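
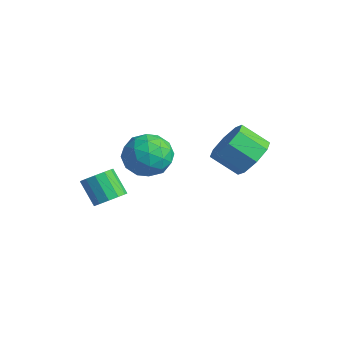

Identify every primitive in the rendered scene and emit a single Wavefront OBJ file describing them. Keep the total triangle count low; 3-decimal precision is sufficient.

v 4.236 2.364 1.203
v 4.908 1.981 1.556
v 4.176 1.353 2.269
v 3.504 1.736 1.917
v 4.742 2.528 1.867
v 4.009 1.9 2.58
v 4.279 2.979 1.789
v 3.547 2.35 2.502
v 3.791 3.07 1.368
v 3.059 2.441 2.081
v 3.564 2.747 0.851
v 2.832 2.119 1.564
v 3.731 2.2 0.54
v 2.998 1.572 1.253
v 4.193 1.75 0.618
v 3.461 1.121 1.331
v 4.681 1.659 1.039
v 3.949 1.03 1.752
v 1.574 0.377 -0.168
v 2.226 0.015 0.431
v 0.454 0.045 0.849
v 1.106 -0.317 1.448
v 1.082 0.624 1.279
v 1.774 0.83 0.651
v 0.906 -0.77 0.629
v 1.598 -0.564 0.001
v 1.813 -0.694 0.924
v 1.922 0.168 1.326
v 0.758 -0.108 -0.046
v 0.867 0.754 0.356
v 1.998 0.225 0.042
v 0.682 -0.165 1.238
v 0.668 0.388 1.138
v 1.051 0.175 1.491
v 1.733 0.704 0.171
v 2.116 0.491 0.524
v 1.444 0.849 1.022
v 0.564 -0.431 0.756
v 0.947 -0.644 1.109
v 1.629 -0.115 -0.211
v 2.012 -0.328 0.142
v 1.236 -0.789 0.258
v 2.139 -0.404 0.684
v 1.481 -0.599 1.282
v 1.363 -0.865 0.801
v 1.769 -0.745 0.431
v 2.203 0.102 0.92
v 1.545 -0.093 1.518
v 1.531 0.46 1.419
v 1.937 0.581 1.049
v 1.96 -0.314 1.21
v 1.135 0.153 -0.238
v 0.477 -0.042 0.36
v 0.743 -0.521 0.231
v 1.149 -0.4 -0.139
v 1.199 0.659 -0.002
v 0.541 0.464 0.596
v 0.911 0.805 0.849
v 1.317 0.925 0.479
v 0.72 0.374 0.07
v 0.463 -0.939 -1.774
v 0.892 -1.262 -1.426
v 0.126 -1.344 -0.558
v -0.303 -1.021 -0.906
v 0.941 -0.913 -1.349
v 0.175 -0.995 -0.482
v 0.839 -0.573 -1.407
v 0.073 -0.655 -0.54
v 0.617 -0.348 -1.582
v -0.149 -0.43 -0.715
v 0.346 -0.311 -1.817
v -0.42 -0.393 -0.95
v 0.113 -0.474 -2.039
v -0.653 -0.556 -1.172
v -0.01 -0.784 -2.176
v -0.776 -0.866 -1.309
v 0.018 -1.143 -2.186
v -0.748 -1.225 -1.318
v 0.187 -1.438 -2.065
v -0.579 -1.52 -1.197
v 0.443 -1.574 -1.851
v -0.322 -1.656 -0.983
v 0.706 -1.509 -1.613
v -0.06 -1.591 -0.745
f 2 1 5
f 2 5 3
f 3 5 6
f 3 6 4
f 5 1 7
f 5 7 6
f 6 7 8
f 6 8 4
f 7 1 9
f 7 9 8
f 8 9 10
f 8 10 4
f 9 1 11
f 9 11 10
f 10 11 12
f 10 12 4
f 11 1 13
f 11 13 12
f 12 13 14
f 12 14 4
f 13 1 15
f 13 15 14
f 14 15 16
f 14 16 4
f 15 1 17
f 15 17 16
f 16 17 18
f 16 18 4
f 17 1 2
f 17 2 18
f 18 2 3
f 18 3 4
f 19 56 35
f 56 30 59
f 35 59 24
f 56 59 35
f 19 35 31
f 35 24 36
f 31 36 20
f 35 36 31
f 19 31 40
f 31 20 41
f 40 41 26
f 31 41 40
f 19 40 52
f 40 26 55
f 52 55 29
f 40 55 52
f 19 52 56
f 52 29 60
f 56 60 30
f 52 60 56
f 20 36 47
f 36 24 50
f 47 50 28
f 36 50 47
f 24 59 37
f 59 30 58
f 37 58 23
f 59 58 37
f 30 60 57
f 60 29 53
f 57 53 21
f 60 53 57
f 29 55 54
f 55 26 42
f 54 42 25
f 55 42 54
f 26 41 46
f 41 20 43
f 46 43 27
f 41 43 46
f 22 48 34
f 48 28 49
f 34 49 23
f 48 49 34
f 22 34 32
f 34 23 33
f 32 33 21
f 34 33 32
f 22 32 39
f 32 21 38
f 39 38 25
f 32 38 39
f 22 39 44
f 39 25 45
f 44 45 27
f 39 45 44
f 22 44 48
f 44 27 51
f 48 51 28
f 44 51 48
f 23 49 37
f 49 28 50
f 37 50 24
f 49 50 37
f 21 33 57
f 33 23 58
f 57 58 30
f 33 58 57
f 25 38 54
f 38 21 53
f 54 53 29
f 38 53 54
f 27 45 46
f 45 25 42
f 46 42 26
f 45 42 46
f 28 51 47
f 51 27 43
f 47 43 20
f 51 43 47
f 62 61 65
f 62 65 63
f 63 65 66
f 63 66 64
f 65 61 67
f 65 67 66
f 66 67 68
f 66 68 64
f 67 61 69
f 67 69 68
f 68 69 70
f 68 70 64
f 69 61 71
f 69 71 70
f 70 71 72
f 70 72 64
f 71 61 73
f 71 73 72
f 72 73 74
f 72 74 64
f 73 61 75
f 73 75 74
f 74 75 76
f 74 76 64
f 75 61 77
f 75 77 76
f 76 77 78
f 76 78 64
f 77 61 79
f 77 79 78
f 78 79 80
f 78 80 64
f 79 61 81
f 79 81 80
f 80 81 82
f 80 82 64
f 81 61 83
f 81 83 82
f 82 83 84
f 82 84 64
f 83 61 62
f 83 62 84
f 84 62 63
f 84 63 64



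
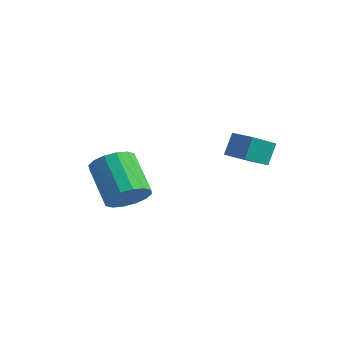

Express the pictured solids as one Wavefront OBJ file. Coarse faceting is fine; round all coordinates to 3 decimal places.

v 1.974 -3.291 -0.272
v 2.504 -3.543 0.462
v 1.035 -3.002 1.707
v 0.506 -2.749 0.972
v 2.611 -3.075 0.385
v 1.142 -2.534 1.63
v 2.547 -2.664 0.131
v 1.078 -2.123 1.376
v 2.33 -2.422 -0.23
v 0.861 -1.88 1.015
v 2.018 -2.412 -0.603
v 0.549 -1.871 0.642
v 1.694 -2.637 -0.887
v 0.225 -2.096 0.357
v 1.445 -3.038 -1.007
v -0.024 -2.497 0.238
v 1.338 -3.506 -0.93
v -0.131 -2.965 0.315
v 1.402 -3.917 -0.676
v -0.067 -3.376 0.569
v 1.619 -4.16 -0.315
v 0.15 -3.618 0.93
v 1.931 -4.169 0.058
v 0.462 -3.628 1.303
v 2.255 -3.944 0.343
v 0.786 -3.403 1.587
v 3.453 1.614 0.532
v 3.386 0.365 1.264
v 3.35 2.167 1.466
v 3.283 0.917 2.198
v 4.497 1.623 0.642
v 4.43 0.373 1.374
v 4.394 2.175 1.576
v 4.327 0.926 2.308
f 2 1 5
f 2 5 3
f 3 5 6
f 3 6 4
f 5 1 7
f 5 7 6
f 6 7 8
f 6 8 4
f 7 1 9
f 7 9 8
f 8 9 10
f 8 10 4
f 9 1 11
f 9 11 10
f 10 11 12
f 10 12 4
f 11 1 13
f 11 13 12
f 12 13 14
f 12 14 4
f 13 1 15
f 13 15 14
f 14 15 16
f 14 16 4
f 15 1 17
f 15 17 16
f 16 17 18
f 16 18 4
f 17 1 19
f 17 19 18
f 18 19 20
f 18 20 4
f 19 1 21
f 19 21 20
f 20 21 22
f 20 22 4
f 21 1 23
f 21 23 22
f 22 23 24
f 22 24 4
f 23 1 25
f 23 25 24
f 24 25 26
f 24 26 4
f 25 1 2
f 25 2 26
f 26 2 3
f 26 3 4
f 28 30 27
f 31 28 27
f 27 30 29
f 29 31 27
f 28 34 30
f 32 28 31
f 32 34 28
f 30 34 29
f 33 31 29
f 29 34 33
f 33 32 31
f 34 32 33



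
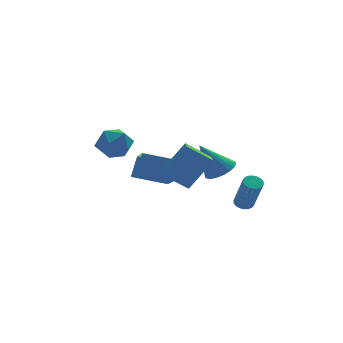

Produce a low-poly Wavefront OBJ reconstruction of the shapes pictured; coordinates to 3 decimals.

v -0.507 0.959 -0.518
v -0.504 -0.562 0.308
v -2.328 1.246 0.019
v -2.325 -0.274 0.844
v -0.075 1.574 0.616
v -0.072 0.054 1.441
v -1.896 1.862 1.152
v -1.893 0.341 1.978
v -4.081 -1.496 2.839
v -3.262 -1.053 3.279
v -4.018 -2.727 3.961
v -3.199 -2.284 4.401
v -4.125 -1.838 4.47
v -4.164 -1.077 3.776
v -3.116 -2.703 3.464
v -3.155 -1.942 2.77
v -2.665 -1.799 3.666
v -3.289 -1.264 4.287
v -3.991 -2.516 2.953
v -4.615 -1.981 3.574
v 1.618 -1.586 1.347
v 2.171 -2.185 1.705
v 0.582 -1.534 3.033
v 2.327 -1.887 1.792
v 2.376 -1.544 1.811
v 2.309 -1.207 1.759
v 2.137 -0.928 1.645
v 1.886 -0.749 1.485
v 1.594 -0.697 1.304
v 1.306 -0.781 1.13
v 1.065 -0.988 0.989
v 0.908 -1.285 0.902
v 0.86 -1.628 0.882
v 0.926 -1.965 0.934
v 1.098 -2.244 1.048
v 1.35 -2.423 1.208
v 1.642 -2.475 1.389
v 1.93 -2.391 1.563
v 2.786 -1.673 -0.977
v 3.245 -1.44 -0.906
v 3.473 -2.433 0.907
v 3.014 -2.667 0.837
v 3.097 -1.292 -0.807
v 3.324 -2.286 1.006
v 2.887 -1.221 -0.741
v 3.114 -2.214 1.072
v 2.657 -1.239 -0.722
v 2.884 -2.232 1.091
v 2.453 -1.343 -0.754
v 2.68 -2.336 1.06
v 2.314 -1.512 -0.829
v 2.542 -2.505 0.984
v 2.27 -1.714 -0.934
v 2.497 -2.707 0.879
v 2.327 -1.907 -1.047
v 2.555 -2.9 0.766
v 2.476 -2.054 -1.146
v 2.703 -3.048 0.667
v 2.686 -2.126 -1.212
v 2.913 -3.119 0.601
v 2.916 -2.108 -1.231
v 3.143 -3.101 0.582
v 3.12 -2.004 -1.2
v 3.347 -2.997 0.614
v 3.258 -1.835 -1.124
v 3.486 -2.828 0.689
v 3.303 -1.633 -1.019
v 3.53 -2.626 0.794
v -1.771 -4.245 2.347
v -0.545 -4.022 3.988
v -1.515 -2.616 1.934
v -0.289 -2.393 3.575
v -0.571 -4.647 1.505
v 0.655 -4.424 3.146
v -0.315 -3.018 1.092
v 0.911 -2.795 2.733
f 2 4 1
f 5 2 1
f 1 4 3
f 3 5 1
f 2 8 4
f 6 2 5
f 6 8 2
f 4 8 3
f 7 5 3
f 3 8 7
f 7 6 5
f 8 6 7
f 9 20 14
f 9 14 10
f 9 10 16
f 9 16 19
f 9 19 20
f 10 14 18
f 14 20 13
f 20 19 11
f 19 16 15
f 16 10 17
f 12 18 13
f 12 13 11
f 12 11 15
f 12 15 17
f 12 17 18
f 13 18 14
f 11 13 20
f 15 11 19
f 17 15 16
f 18 17 10
f 22 21 24
f 22 24 23
f 24 21 25
f 24 25 23
f 25 21 26
f 25 26 23
f 26 21 27
f 26 27 23
f 27 21 28
f 27 28 23
f 28 21 29
f 28 29 23
f 29 21 30
f 29 30 23
f 30 21 31
f 30 31 23
f 31 21 32
f 31 32 23
f 32 21 33
f 32 33 23
f 33 21 34
f 33 34 23
f 34 21 35
f 34 35 23
f 35 21 36
f 35 36 23
f 36 21 37
f 36 37 23
f 37 21 38
f 37 38 23
f 38 21 22
f 38 22 23
f 40 39 43
f 40 43 41
f 41 43 44
f 41 44 42
f 43 39 45
f 43 45 44
f 44 45 46
f 44 46 42
f 45 39 47
f 45 47 46
f 46 47 48
f 46 48 42
f 47 39 49
f 47 49 48
f 48 49 50
f 48 50 42
f 49 39 51
f 49 51 50
f 50 51 52
f 50 52 42
f 51 39 53
f 51 53 52
f 52 53 54
f 52 54 42
f 53 39 55
f 53 55 54
f 54 55 56
f 54 56 42
f 55 39 57
f 55 57 56
f 56 57 58
f 56 58 42
f 57 39 59
f 57 59 58
f 58 59 60
f 58 60 42
f 59 39 61
f 59 61 60
f 60 61 62
f 60 62 42
f 61 39 63
f 61 63 62
f 62 63 64
f 62 64 42
f 63 39 65
f 63 65 64
f 64 65 66
f 64 66 42
f 65 39 67
f 65 67 66
f 66 67 68
f 66 68 42
f 67 39 40
f 67 40 68
f 68 40 41
f 68 41 42
f 70 72 69
f 73 70 69
f 69 72 71
f 71 73 69
f 70 76 72
f 74 70 73
f 74 76 70
f 72 76 71
f 75 73 71
f 71 76 75
f 75 74 73
f 76 74 75



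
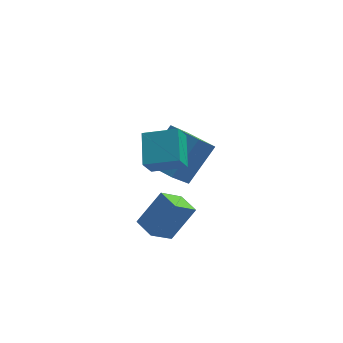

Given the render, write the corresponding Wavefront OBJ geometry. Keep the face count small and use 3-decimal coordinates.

v -3.746 -2.22 -1.277
v -2.724 -1.093 0.126
v -4.892 -1.34 -1.149
v -3.869 -0.214 0.254
v -3.111 -1.206 -2.554
v -2.088 -0.08 -1.151
v -4.256 -0.327 -2.426
v -3.234 0.8 -1.023
v -3.377 -4.158 1.431
v -3.476 -2.83 2.204
v -4.782 -4.022 1.018
v -4.88 -2.694 1.791
v -3.08 -3.646 0.589
v -3.178 -2.318 1.362
v -4.484 -3.51 0.176
v -4.583 -2.182 0.949
v -4.326 -2.243 -4.322
v -5.114 -2.886 -3.528
v -3.385 -1.7 -2.951
v -4.172 -2.343 -2.156
v -3.728 -3.077 -4.404
v -4.515 -3.72 -3.609
v -2.786 -2.534 -3.032
v -3.574 -3.177 -2.238
f 2 4 1
f 5 2 1
f 1 4 3
f 3 5 1
f 2 8 4
f 6 2 5
f 6 8 2
f 4 8 3
f 7 5 3
f 3 8 7
f 7 6 5
f 8 6 7
f 10 12 9
f 13 10 9
f 9 12 11
f 11 13 9
f 10 16 12
f 14 10 13
f 14 16 10
f 12 16 11
f 15 13 11
f 11 16 15
f 15 14 13
f 16 14 15
f 18 20 17
f 21 18 17
f 17 20 19
f 19 21 17
f 18 24 20
f 22 18 21
f 22 24 18
f 20 24 19
f 23 21 19
f 19 24 23
f 23 22 21
f 24 22 23



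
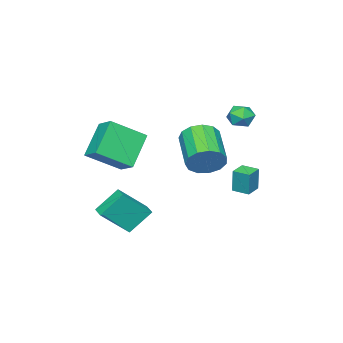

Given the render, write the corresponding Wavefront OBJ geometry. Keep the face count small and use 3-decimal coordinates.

v 2.822 -1.354 0.569
v 1.427 -1.624 2.02
v 3.184 -0.376 1.099
v 1.79 -0.646 2.55
v 4.13 -2.414 1.63
v 2.736 -2.684 3.081
v 4.493 -1.436 2.16
v 3.098 -1.706 3.611
v 2.293 -1.62 -3.377
v 3.44 -2.393 -2.06
v 1.401 -0.995 -2.233
v 2.548 -1.768 -0.916
v 2.752 -0.952 -3.384
v 3.899 -1.725 -2.067
v 1.86 -0.327 -2.24
v 3.007 -1.1 -0.923
v -1.633 2.726 3.292
v -0.971 2.988 3.106
v -1.129 2.052 4.134
v -0.467 2.314 3.948
v -0.959 2.754 4.273
v -1.271 3.171 3.753
v -0.829 1.869 3.487
v -1.141 2.286 2.967
v -0.474 2.459 3.227
v -0.554 3.006 3.713
v -1.546 2.034 3.527
v -1.626 2.581 4.013
v -0.708 0.849 0.38
v -0.111 0.772 1.166
v -1.474 -0.625 2.066
v -2.072 -0.549 1.28
v -0.465 1.189 1.277
v -1.828 -0.208 2.177
v -0.896 1.498 1.103
v -2.259 0.101 2.004
v -1.267 1.6 0.7
v -2.631 0.203 1.601
v -1.461 1.464 0.195
v -2.825 0.067 1.096
v -1.416 1.133 -0.251
v -2.78 -0.265 0.649
v -1.146 0.711 -0.497
v -2.51 -0.686 0.403
v -0.738 0.333 -0.465
v -2.101 -1.064 0.436
v -0.319 0.119 -0.164
v -1.683 -1.279 0.736
v -0.025 0.136 0.309
v -1.388 -1.261 1.21
v 0.053 0.38 0.805
v -1.31 -1.017 1.705
v -2.787 1.393 -1.647
v -2.704 1.475 -0.342
v -2.879 2.277 -1.697
v -2.797 2.359 -0.392
v -1.903 1.481 -1.708
v -1.821 1.563 -0.403
v -1.996 2.365 -1.758
v -1.913 2.447 -0.453
f 2 4 1
f 5 2 1
f 1 4 3
f 3 5 1
f 2 8 4
f 6 2 5
f 6 8 2
f 4 8 3
f 7 5 3
f 3 8 7
f 7 6 5
f 8 6 7
f 10 12 9
f 13 10 9
f 9 12 11
f 11 13 9
f 10 16 12
f 14 10 13
f 14 16 10
f 12 16 11
f 15 13 11
f 11 16 15
f 15 14 13
f 16 14 15
f 17 28 22
f 17 22 18
f 17 18 24
f 17 24 27
f 17 27 28
f 18 22 26
f 22 28 21
f 28 27 19
f 27 24 23
f 24 18 25
f 20 26 21
f 20 21 19
f 20 19 23
f 20 23 25
f 20 25 26
f 21 26 22
f 19 21 28
f 23 19 27
f 25 23 24
f 26 25 18
f 30 29 33
f 30 33 31
f 31 33 34
f 31 34 32
f 33 29 35
f 33 35 34
f 34 35 36
f 34 36 32
f 35 29 37
f 35 37 36
f 36 37 38
f 36 38 32
f 37 29 39
f 37 39 38
f 38 39 40
f 38 40 32
f 39 29 41
f 39 41 40
f 40 41 42
f 40 42 32
f 41 29 43
f 41 43 42
f 42 43 44
f 42 44 32
f 43 29 45
f 43 45 44
f 44 45 46
f 44 46 32
f 45 29 47
f 45 47 46
f 46 47 48
f 46 48 32
f 47 29 49
f 47 49 48
f 48 49 50
f 48 50 32
f 49 29 51
f 49 51 50
f 50 51 52
f 50 52 32
f 51 29 30
f 51 30 52
f 52 30 31
f 52 31 32
f 54 56 53
f 57 54 53
f 53 56 55
f 55 57 53
f 54 60 56
f 58 54 57
f 58 60 54
f 56 60 55
f 59 57 55
f 55 60 59
f 59 58 57
f 60 58 59



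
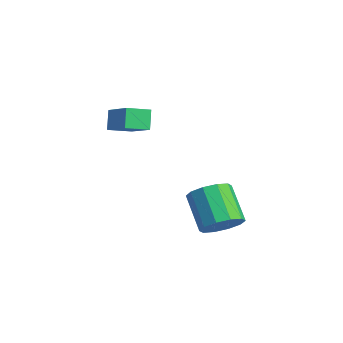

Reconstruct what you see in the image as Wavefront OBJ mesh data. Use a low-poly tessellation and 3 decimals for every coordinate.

v 2.711 2.598 -1.053
v 3.3 3.238 -0.446
v 1.737 3.382 0.919
v 1.149 2.742 0.313
v 2.965 3.611 -0.869
v 1.403 3.754 0.497
v 2.534 3.597 -1.361
v 0.971 3.74 0.004
v 2.17 3.201 -1.736
v 0.607 3.345 -0.37
v 2.013 2.575 -1.85
v 0.45 2.719 -0.484
v 2.123 1.958 -1.659
v 0.56 2.102 -0.294
v 2.457 1.586 -1.237
v 0.895 1.729 0.129
v 2.889 1.6 -0.744
v 1.326 1.743 0.621
v 3.253 1.995 -0.37
v 1.69 2.139 0.996
v 3.41 2.621 -0.256
v 1.847 2.765 1.11
v -3.554 -0.02 2.577
v -4.094 0.313 3.524
v -3.435 1.164 2.229
v -3.975 1.497 3.176
v -1.865 0.083 3.504
v -2.405 0.416 4.451
v -1.746 1.267 3.156
v -2.286 1.6 4.103
f 2 1 5
f 2 5 3
f 3 5 6
f 3 6 4
f 5 1 7
f 5 7 6
f 6 7 8
f 6 8 4
f 7 1 9
f 7 9 8
f 8 9 10
f 8 10 4
f 9 1 11
f 9 11 10
f 10 11 12
f 10 12 4
f 11 1 13
f 11 13 12
f 12 13 14
f 12 14 4
f 13 1 15
f 13 15 14
f 14 15 16
f 14 16 4
f 15 1 17
f 15 17 16
f 16 17 18
f 16 18 4
f 17 1 19
f 17 19 18
f 18 19 20
f 18 20 4
f 19 1 21
f 19 21 20
f 20 21 22
f 20 22 4
f 21 1 2
f 21 2 22
f 22 2 3
f 22 3 4
f 24 26 23
f 27 24 23
f 23 26 25
f 25 27 23
f 24 30 26
f 28 24 27
f 28 30 24
f 26 30 25
f 29 27 25
f 25 30 29
f 29 28 27
f 30 28 29



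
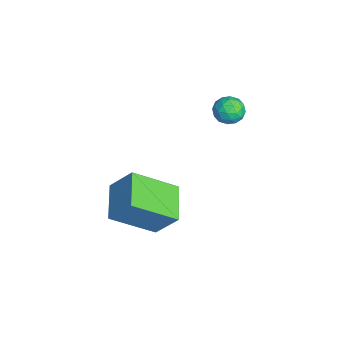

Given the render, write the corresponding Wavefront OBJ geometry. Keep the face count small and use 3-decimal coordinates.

v -1.202 4.294 2.506
v -0.539 4.3 2.515
v -1.201 3.38 3.065
v -0.538 3.386 3.074
v -0.879 3.837 3.42
v -0.88 4.402 3.074
v -0.86 3.278 2.506
v -0.861 3.843 2.16
v -0.328 3.673 2.515
v -0.34 4.018 3.08
v -1.4 3.662 2.5
v -1.412 4.007 3.065
v -0.871 4.377 2.461
v -0.869 3.303 3.119
v -1.069 3.568 3.322
v -0.68 3.571 3.327
v -1.071 4.437 2.79
v -0.681 4.441 2.795
v -0.881 4.169 3.327
v -1.059 3.239 2.785
v -0.669 3.243 2.79
v -1.06 4.109 2.253
v -0.671 4.112 2.258
v -0.859 3.511 2.253
v -0.357 4.012 2.467
v -0.357 3.475 2.795
v -0.546 3.411 2.461
v -0.547 3.743 2.258
v -0.364 4.215 2.799
v -0.363 3.678 3.128
v -0.564 3.943 3.331
v -0.564 4.275 3.128
v -0.24 3.846 2.799
v -1.377 4.002 2.452
v -1.376 3.465 2.781
v -1.176 3.405 2.452
v -1.176 3.737 2.249
v -1.383 4.205 2.785
v -1.383 3.668 3.113
v -1.193 3.937 3.322
v -1.194 4.269 3.119
v -1.5 3.834 2.781
v -0.778 -0.718 -1.241
v -0.353 0.102 -0.072
v -0.828 1.075 -2.48
v -0.403 1.895 -1.311
v 0.803 -0.955 -1.649
v 1.228 -0.135 -0.48
v 0.753 0.838 -2.888
v 1.178 1.658 -1.719
f 1 38 17
f 38 12 41
f 17 41 6
f 38 41 17
f 1 17 13
f 17 6 18
f 13 18 2
f 17 18 13
f 1 13 22
f 13 2 23
f 22 23 8
f 13 23 22
f 1 22 34
f 22 8 37
f 34 37 11
f 22 37 34
f 1 34 38
f 34 11 42
f 38 42 12
f 34 42 38
f 2 18 29
f 18 6 32
f 29 32 10
f 18 32 29
f 6 41 19
f 41 12 40
f 19 40 5
f 41 40 19
f 12 42 39
f 42 11 35
f 39 35 3
f 42 35 39
f 11 37 36
f 37 8 24
f 36 24 7
f 37 24 36
f 8 23 28
f 23 2 25
f 28 25 9
f 23 25 28
f 4 30 16
f 30 10 31
f 16 31 5
f 30 31 16
f 4 16 14
f 16 5 15
f 14 15 3
f 16 15 14
f 4 14 21
f 14 3 20
f 21 20 7
f 14 20 21
f 4 21 26
f 21 7 27
f 26 27 9
f 21 27 26
f 4 26 30
f 26 9 33
f 30 33 10
f 26 33 30
f 5 31 19
f 31 10 32
f 19 32 6
f 31 32 19
f 3 15 39
f 15 5 40
f 39 40 12
f 15 40 39
f 7 20 36
f 20 3 35
f 36 35 11
f 20 35 36
f 9 27 28
f 27 7 24
f 28 24 8
f 27 24 28
f 10 33 29
f 33 9 25
f 29 25 2
f 33 25 29
f 44 46 43
f 47 44 43
f 43 46 45
f 45 47 43
f 44 50 46
f 48 44 47
f 48 50 44
f 46 50 45
f 49 47 45
f 45 50 49
f 49 48 47
f 50 48 49



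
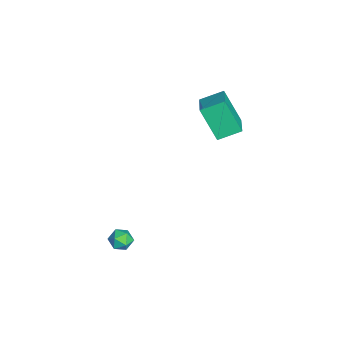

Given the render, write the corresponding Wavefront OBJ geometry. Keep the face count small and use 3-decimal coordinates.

v 3.167 -2.923 -2.984
v 3.661 -2.959 -3.391
v 2.579 -3.461 -3.649
v 3.073 -3.497 -4.056
v 3.09 -3.819 -3.502
v 3.454 -3.487 -3.091
v 2.786 -2.933 -3.949
v 3.15 -2.601 -3.538
v 3.425 -2.965 -3.988
v 3.613 -3.513 -3.712
v 2.627 -2.907 -3.328
v 2.815 -3.455 -3.052
v -2.543 0.431 0.805
v -2.731 1.612 1.315
v -3.997 0.431 0.269
v -4.185 1.612 0.779
v -1.915 1.268 -0.899
v -2.103 2.449 -0.389
v -3.369 1.268 -1.435
v -3.557 2.449 -0.925
f 1 12 6
f 1 6 2
f 1 2 8
f 1 8 11
f 1 11 12
f 2 6 10
f 6 12 5
f 12 11 3
f 11 8 7
f 8 2 9
f 4 10 5
f 4 5 3
f 4 3 7
f 4 7 9
f 4 9 10
f 5 10 6
f 3 5 12
f 7 3 11
f 9 7 8
f 10 9 2
f 14 16 13
f 17 14 13
f 13 16 15
f 15 17 13
f 14 20 16
f 18 14 17
f 18 20 14
f 16 20 15
f 19 17 15
f 15 20 19
f 19 18 17
f 20 18 19



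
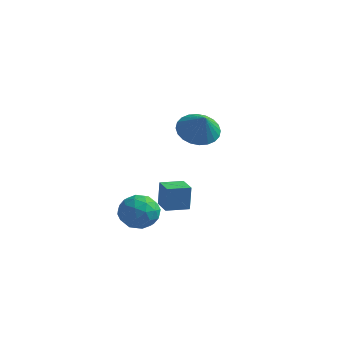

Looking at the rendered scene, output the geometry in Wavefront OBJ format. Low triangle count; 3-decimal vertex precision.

v 2.604 -0.787 3.199
v 3.493 -0.351 2.794
v 3.356 -1.333 4.261
v 3.36 -0.046 3.045
v 3.112 0.147 3.32
v 2.786 0.197 3.576
v 2.433 0.098 3.776
v 2.106 -0.136 3.887
v 1.855 -0.47 3.894
v 1.717 -0.851 3.795
v 1.715 -1.223 3.605
v 1.848 -1.529 3.354
v 2.097 -1.722 3.079
v 2.422 -1.772 2.823
v 2.775 -1.673 2.623
v 3.102 -1.439 2.512
v 3.354 -1.105 2.505
v 3.491 -0.723 2.604
v -1.156 -0.88 -3.044
v -0.455 -0.463 -2.299
v -0.245 -2.417 -3.041
v 0.456 -2 -2.296
v -0.587 -2.221 -2.01
v -1.15 -1.271 -2.011
v 0.45 -1.609 -3.329
v -0.113 -0.659 -3.33
v 0.538 -0.914 -2.475
v -0.103 -1.292 -1.66
v -0.597 -1.588 -3.68
v -1.238 -1.966 -2.865
v -0.885 -0.537 -2.672
v 0.185 -2.343 -2.668
v -0.428 -2.473 -2.5
v -0.016 -2.228 -2.062
v -1.294 -1.011 -2.502
v -0.882 -0.767 -2.065
v -0.96 -1.8 -1.895
v 0.182 -2.113 -3.275
v 0.594 -1.869 -2.838
v -0.684 -0.652 -3.278
v -0.272 -0.407 -2.84
v 0.26 -1.08 -3.445
v 0.11 -0.557 -2.338
v 0.645 -1.46 -2.336
v 0.642 -1.23 -2.943
v 0.311 -0.672 -2.944
v -0.267 -0.779 -1.858
v 0.268 -1.683 -1.857
v -0.345 -1.812 -1.688
v -0.675 -1.254 -1.689
v 0.317 -1.044 -1.962
v -0.968 -1.197 -3.483
v -0.433 -2.101 -3.482
v -0.025 -1.626 -3.651
v -0.355 -1.068 -3.652
v -1.345 -1.42 -3.004
v -0.81 -2.323 -3.002
v -1.011 -2.208 -2.396
v -1.342 -1.65 -2.397
v -1.017 -1.836 -3.378
v -0.712 0.625 -2.96
v -0.667 0.692 -1.533
v 0.018 1.626 -3.03
v 0.063 1.692 -1.602
v 0.217 -0.052 -2.958
v 0.262 0.014 -1.53
v 0.947 0.948 -3.027
v 0.992 1.015 -1.6
f 2 1 4
f 2 4 3
f 4 1 5
f 4 5 3
f 5 1 6
f 5 6 3
f 6 1 7
f 6 7 3
f 7 1 8
f 7 8 3
f 8 1 9
f 8 9 3
f 9 1 10
f 9 10 3
f 10 1 11
f 10 11 3
f 11 1 12
f 11 12 3
f 12 1 13
f 12 13 3
f 13 1 14
f 13 14 3
f 14 1 15
f 14 15 3
f 15 1 16
f 15 16 3
f 16 1 17
f 16 17 3
f 17 1 18
f 17 18 3
f 18 1 2
f 18 2 3
f 19 56 35
f 56 30 59
f 35 59 24
f 56 59 35
f 19 35 31
f 35 24 36
f 31 36 20
f 35 36 31
f 19 31 40
f 31 20 41
f 40 41 26
f 31 41 40
f 19 40 52
f 40 26 55
f 52 55 29
f 40 55 52
f 19 52 56
f 52 29 60
f 56 60 30
f 52 60 56
f 20 36 47
f 36 24 50
f 47 50 28
f 36 50 47
f 24 59 37
f 59 30 58
f 37 58 23
f 59 58 37
f 30 60 57
f 60 29 53
f 57 53 21
f 60 53 57
f 29 55 54
f 55 26 42
f 54 42 25
f 55 42 54
f 26 41 46
f 41 20 43
f 46 43 27
f 41 43 46
f 22 48 34
f 48 28 49
f 34 49 23
f 48 49 34
f 22 34 32
f 34 23 33
f 32 33 21
f 34 33 32
f 22 32 39
f 32 21 38
f 39 38 25
f 32 38 39
f 22 39 44
f 39 25 45
f 44 45 27
f 39 45 44
f 22 44 48
f 44 27 51
f 48 51 28
f 44 51 48
f 23 49 37
f 49 28 50
f 37 50 24
f 49 50 37
f 21 33 57
f 33 23 58
f 57 58 30
f 33 58 57
f 25 38 54
f 38 21 53
f 54 53 29
f 38 53 54
f 27 45 46
f 45 25 42
f 46 42 26
f 45 42 46
f 28 51 47
f 51 27 43
f 47 43 20
f 51 43 47
f 62 64 61
f 65 62 61
f 61 64 63
f 63 65 61
f 62 68 64
f 66 62 65
f 66 68 62
f 64 68 63
f 67 65 63
f 63 68 67
f 67 66 65
f 68 66 67



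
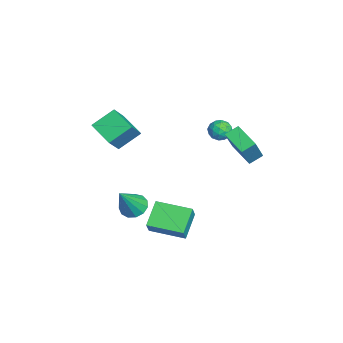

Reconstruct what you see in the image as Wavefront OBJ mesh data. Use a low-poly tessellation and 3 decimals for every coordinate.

v 2.793 2.738 1.63
v 2.51 3.427 2.018
v 3.94 3.508 1.099
v 3.658 4.197 1.488
v 3.862 2.263 3.252
v 3.58 2.952 3.641
v 5.01 3.033 2.722
v 4.727 3.722 3.11
v 2.182 -0.966 -3.345
v 2.822 -1.109 -2.437
v 2.829 0.877 -3.51
v 3.469 0.734 -2.603
v 3.391 -1.474 -4.277
v 4.031 -1.617 -3.37
v 4.038 0.369 -4.443
v 4.678 0.226 -3.535
v -0.828 2.689 0.823
v -0.195 2.95 0.711
v -0.405 1.65 0.789
v 0.228 1.911 0.677
v -0.079 1.997 1.293
v -0.34 2.64 1.314
v -0.26 1.96 0.186
v -0.521 2.603 0.207
v 0.156 2.5 0.317
v 0.268 2.523 1.001
v -0.868 2.077 0.499
v -0.756 2.1 1.183
v -0.548 2.911 0.77
v -0.052 1.689 0.73
v -0.232 1.74 1.092
v 0.14 1.893 1.026
v -0.634 2.729 1.125
v -0.261 2.882 1.059
v -0.193 2.322 1.401
v -0.339 1.718 0.441
v 0.034 1.871 0.375
v -0.74 2.707 0.474
v -0.368 2.86 0.408
v -0.407 2.278 0.099
v 0.03 2.8 0.472
v 0.278 2.188 0.452
v -0.009 2.218 0.164
v -0.162 2.595 0.176
v 0.096 2.813 0.875
v 0.344 2.202 0.854
v 0.164 2.253 1.217
v 0.011 2.631 1.229
v 0.302 2.548 0.643
v -0.944 2.398 0.646
v -0.696 1.787 0.625
v -0.611 1.969 0.271
v -0.764 2.347 0.283
v -0.878 2.412 1.048
v -0.63 1.8 1.028
v -0.438 2.005 1.324
v -0.591 2.382 1.336
v -0.902 2.052 0.857
v -0.315 -3.822 0.781
v 0.72 -4.298 1.974
v -0.767 -2.662 1.635
v 0.268 -3.138 2.829
v 0.792 -2.942 0.171
v 1.827 -3.418 1.365
v 0.34 -1.782 1.026
v 1.375 -2.258 2.219
v 1.815 -2.228 -3.525
v 2.422 -1.725 -3.662
v 2.805 -2.952 -1.795
v 2.129 -1.503 -3.401
v 1.737 -1.511 -3.18
v 1.369 -1.747 -3.068
v 1.143 -2.135 -3.101
v 1.13 -2.553 -3.269
v 1.335 -2.868 -3.518
v 1.693 -2.98 -3.769
v 2.089 -2.853 -3.943
v 2.398 -2.528 -3.984
v 2.522 -2.108 -3.879
f 2 4 1
f 5 2 1
f 1 4 3
f 3 5 1
f 2 8 4
f 6 2 5
f 6 8 2
f 4 8 3
f 7 5 3
f 3 8 7
f 7 6 5
f 8 6 7
f 10 12 9
f 13 10 9
f 9 12 11
f 11 13 9
f 10 16 12
f 14 10 13
f 14 16 10
f 12 16 11
f 15 13 11
f 11 16 15
f 15 14 13
f 16 14 15
f 17 54 33
f 54 28 57
f 33 57 22
f 54 57 33
f 17 33 29
f 33 22 34
f 29 34 18
f 33 34 29
f 17 29 38
f 29 18 39
f 38 39 24
f 29 39 38
f 17 38 50
f 38 24 53
f 50 53 27
f 38 53 50
f 17 50 54
f 50 27 58
f 54 58 28
f 50 58 54
f 18 34 45
f 34 22 48
f 45 48 26
f 34 48 45
f 22 57 35
f 57 28 56
f 35 56 21
f 57 56 35
f 28 58 55
f 58 27 51
f 55 51 19
f 58 51 55
f 27 53 52
f 53 24 40
f 52 40 23
f 53 40 52
f 24 39 44
f 39 18 41
f 44 41 25
f 39 41 44
f 20 46 32
f 46 26 47
f 32 47 21
f 46 47 32
f 20 32 30
f 32 21 31
f 30 31 19
f 32 31 30
f 20 30 37
f 30 19 36
f 37 36 23
f 30 36 37
f 20 37 42
f 37 23 43
f 42 43 25
f 37 43 42
f 20 42 46
f 42 25 49
f 46 49 26
f 42 49 46
f 21 47 35
f 47 26 48
f 35 48 22
f 47 48 35
f 19 31 55
f 31 21 56
f 55 56 28
f 31 56 55
f 23 36 52
f 36 19 51
f 52 51 27
f 36 51 52
f 25 43 44
f 43 23 40
f 44 40 24
f 43 40 44
f 26 49 45
f 49 25 41
f 45 41 18
f 49 41 45
f 60 62 59
f 63 60 59
f 59 62 61
f 61 63 59
f 60 66 62
f 64 60 63
f 64 66 60
f 62 66 61
f 65 63 61
f 61 66 65
f 65 64 63
f 66 64 65
f 68 67 70
f 68 70 69
f 70 67 71
f 70 71 69
f 71 67 72
f 71 72 69
f 72 67 73
f 72 73 69
f 73 67 74
f 73 74 69
f 74 67 75
f 74 75 69
f 75 67 76
f 75 76 69
f 76 67 77
f 76 77 69
f 77 67 78
f 77 78 69
f 78 67 79
f 78 79 69
f 79 67 68
f 79 68 69



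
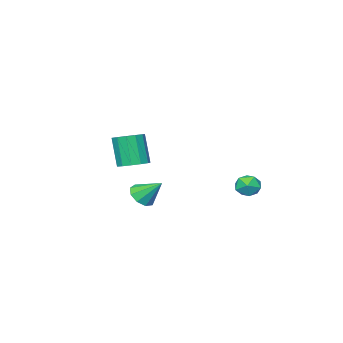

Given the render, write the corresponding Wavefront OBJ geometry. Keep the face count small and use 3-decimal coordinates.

v -1.738 -0.228 -1.757
v -1.321 -0.463 -2.169
v -1.859 -1.157 -1.351
v -1.442 -1.392 -1.763
v -1.249 -1.002 -1.305
v -1.174 -0.429 -1.556
v -2.006 -1.191 -1.964
v -1.931 -0.618 -2.215
v -1.487 -1.058 -2.296
v -1.019 -0.941 -1.89
v -2.161 -0.679 -1.63
v -1.693 -0.562 -1.224
v 2.675 -2.875 -0.123
v 3.3 -3.114 -0.146
v 3.17 -3.585 1.24
v 2.545 -3.345 1.263
v 3.327 -2.758 -0.023
v 3.197 -3.229 1.364
v 3.147 -2.44 0.069
v 3.017 -2.91 1.455
v 2.817 -2.259 0.099
v 2.687 -2.73 1.486
v 2.442 -2.274 0.059
v 2.312 -2.744 1.446
v 2.141 -2.479 -0.039
v 2.011 -2.95 1.347
v 2.009 -2.81 -0.164
v 1.879 -3.281 1.223
v 2.089 -3.162 -0.276
v 1.959 -3.633 1.111
v 2.355 -3.422 -0.339
v 2.225 -3.893 1.047
v 2.722 -3.509 -0.334
v 2.593 -3.98 1.052
v 3.075 -3.394 -0.262
v 2.945 -3.865 1.124
v 3.865 -0.984 -0.958
v 4.236 -1.258 -0.544
v 3.575 -0.176 -0.162
v 4.453 -0.966 -0.762
v 4.394 -0.682 -1.071
v 4.088 -0.54 -1.328
v 3.677 -0.605 -1.411
v 3.354 -0.848 -1.282
v 3.27 -1.154 -1.001
v 3.464 -1.381 -0.7
v 3.846 -1.422 -0.519
f 1 12 6
f 1 6 2
f 1 2 8
f 1 8 11
f 1 11 12
f 2 6 10
f 6 12 5
f 12 11 3
f 11 8 7
f 8 2 9
f 4 10 5
f 4 5 3
f 4 3 7
f 4 7 9
f 4 9 10
f 5 10 6
f 3 5 12
f 7 3 11
f 9 7 8
f 10 9 2
f 14 13 17
f 14 17 15
f 15 17 18
f 15 18 16
f 17 13 19
f 17 19 18
f 18 19 20
f 18 20 16
f 19 13 21
f 19 21 20
f 20 21 22
f 20 22 16
f 21 13 23
f 21 23 22
f 22 23 24
f 22 24 16
f 23 13 25
f 23 25 24
f 24 25 26
f 24 26 16
f 25 13 27
f 25 27 26
f 26 27 28
f 26 28 16
f 27 13 29
f 27 29 28
f 28 29 30
f 28 30 16
f 29 13 31
f 29 31 30
f 30 31 32
f 30 32 16
f 31 13 33
f 31 33 32
f 32 33 34
f 32 34 16
f 33 13 35
f 33 35 34
f 34 35 36
f 34 36 16
f 35 13 14
f 35 14 36
f 36 14 15
f 36 15 16
f 38 37 40
f 38 40 39
f 40 37 41
f 40 41 39
f 41 37 42
f 41 42 39
f 42 37 43
f 42 43 39
f 43 37 44
f 43 44 39
f 44 37 45
f 44 45 39
f 45 37 46
f 45 46 39
f 46 37 47
f 46 47 39
f 47 37 38
f 47 38 39



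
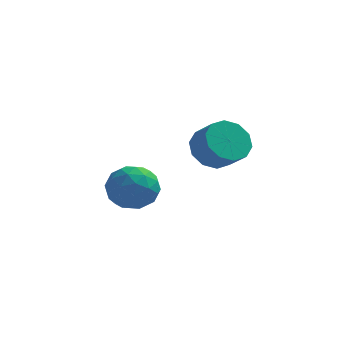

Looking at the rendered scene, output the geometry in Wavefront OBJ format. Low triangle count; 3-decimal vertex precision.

v -1.476 1.333 -3.837
v -0.55 2.018 -3.376
v -0.15 -0.038 -4.464
v 0.776 0.647 -4.003
v -0.021 0.086 -3.236
v -0.841 0.934 -2.848
v 0.141 1.046 -4.992
v -0.679 1.894 -4.604
v 0.449 1.841 -4.09
v 0.349 1.248 -3.005
v -1.049 0.732 -4.835
v -1.149 0.139 -3.75
v -1.129 1.796 -3.551
v 0.429 0.184 -4.289
v -0.039 -0.145 -3.837
v 0.505 0.257 -3.567
v -1.3 1.158 -3.241
v -0.756 1.561 -2.971
v -0.445 0.426 -2.888
v 0.056 0.419 -4.869
v 0.6 0.822 -4.599
v -1.205 1.723 -4.273
v -0.661 2.125 -4.003
v -0.255 1.554 -4.952
v 0.002 2.095 -3.701
v 0.782 1.289 -4.069
v 0.408 1.523 -4.65
v -0.073 2.021 -4.422
v -0.056 1.746 -3.063
v 0.723 0.94 -3.431
v 0.254 0.61 -2.98
v -0.227 1.108 -2.752
v 0.531 1.642 -3.482
v -1.423 1.04 -4.409
v -0.644 0.234 -4.777
v -0.473 0.872 -5.088
v -0.954 1.37 -4.86
v -1.482 0.691 -3.771
v -0.702 -0.115 -4.139
v -0.627 -0.041 -3.418
v -1.108 0.457 -3.19
v -1.231 0.338 -4.358
v 3.571 -2.218 0.096
v 4.42 -1.781 -0.365
v 5.179 -2.425 0.424
v 4.329 -2.862 0.884
v 4.235 -1.393 0.13
v 4.994 -2.037 0.919
v 3.797 -1.32 0.611
v 4.556 -1.964 1.4
v 3.272 -1.59 0.896
v 4.031 -2.234 1.684
v 2.861 -2.1 0.874
v 3.62 -2.744 1.663
v 2.721 -2.655 0.556
v 3.48 -3.299 1.345
v 2.906 -3.043 0.061
v 3.665 -3.687 0.85
v 3.344 -3.116 -0.42
v 4.103 -3.76 0.369
v 3.869 -2.846 -0.704
v 4.628 -3.49 0.084
v 4.28 -2.336 -0.683
v 5.039 -2.98 0.106
f 1 38 17
f 38 12 41
f 17 41 6
f 38 41 17
f 1 17 13
f 17 6 18
f 13 18 2
f 17 18 13
f 1 13 22
f 13 2 23
f 22 23 8
f 13 23 22
f 1 22 34
f 22 8 37
f 34 37 11
f 22 37 34
f 1 34 38
f 34 11 42
f 38 42 12
f 34 42 38
f 2 18 29
f 18 6 32
f 29 32 10
f 18 32 29
f 6 41 19
f 41 12 40
f 19 40 5
f 41 40 19
f 12 42 39
f 42 11 35
f 39 35 3
f 42 35 39
f 11 37 36
f 37 8 24
f 36 24 7
f 37 24 36
f 8 23 28
f 23 2 25
f 28 25 9
f 23 25 28
f 4 30 16
f 30 10 31
f 16 31 5
f 30 31 16
f 4 16 14
f 16 5 15
f 14 15 3
f 16 15 14
f 4 14 21
f 14 3 20
f 21 20 7
f 14 20 21
f 4 21 26
f 21 7 27
f 26 27 9
f 21 27 26
f 4 26 30
f 26 9 33
f 30 33 10
f 26 33 30
f 5 31 19
f 31 10 32
f 19 32 6
f 31 32 19
f 3 15 39
f 15 5 40
f 39 40 12
f 15 40 39
f 7 20 36
f 20 3 35
f 36 35 11
f 20 35 36
f 9 27 28
f 27 7 24
f 28 24 8
f 27 24 28
f 10 33 29
f 33 9 25
f 29 25 2
f 33 25 29
f 44 43 47
f 44 47 45
f 45 47 48
f 45 48 46
f 47 43 49
f 47 49 48
f 48 49 50
f 48 50 46
f 49 43 51
f 49 51 50
f 50 51 52
f 50 52 46
f 51 43 53
f 51 53 52
f 52 53 54
f 52 54 46
f 53 43 55
f 53 55 54
f 54 55 56
f 54 56 46
f 55 43 57
f 55 57 56
f 56 57 58
f 56 58 46
f 57 43 59
f 57 59 58
f 58 59 60
f 58 60 46
f 59 43 61
f 59 61 60
f 60 61 62
f 60 62 46
f 61 43 63
f 61 63 62
f 62 63 64
f 62 64 46
f 63 43 44
f 63 44 64
f 64 44 45
f 64 45 46



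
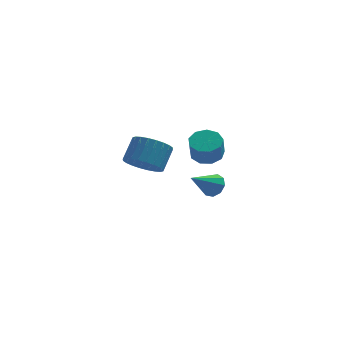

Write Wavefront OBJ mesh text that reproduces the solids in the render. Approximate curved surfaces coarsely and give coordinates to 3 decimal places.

v -1.823 1.402 -1.444
v -1.106 0.819 -1.272
v -0.66 1.635 -0.364
v -1.377 2.218 -0.536
v -0.964 1.032 -1.534
v -0.517 1.848 -0.626
v -0.952 1.301 -1.782
v -0.506 2.118 -0.875
v -1.073 1.586 -1.979
v -0.626 2.403 -1.071
v -1.308 1.843 -2.094
v -0.861 2.66 -1.187
v -1.622 2.033 -2.111
v -1.175 2.849 -1.203
v -1.966 2.126 -2.025
v -1.519 2.943 -1.118
v -2.288 2.11 -1.852
v -1.842 2.926 -0.944
v -2.54 1.985 -1.616
v -2.094 2.801 -0.708
v -2.683 1.772 -1.354
v -2.236 2.588 -0.446
v -2.694 1.502 -1.105
v -2.248 2.319 -0.198
v -2.574 1.217 -0.909
v -2.127 2.034 -0.001
v -2.339 0.96 -0.793
v -1.892 1.777 0.114
v -2.025 0.771 -0.777
v -1.578 1.587 0.131
v -1.681 0.677 -0.862
v -1.234 1.494 0.045
v -1.358 0.694 -1.036
v -0.912 1.51 -0.128
v 1.347 3.35 -3.916
v 1.554 3.702 -3.398
v 0.293 2.57 -2.964
v 1.212 3.915 -3.603
v 0.933 3.862 -3.954
v 0.848 3.57 -4.288
v 0.996 3.175 -4.447
v 1.308 2.861 -4.358
v 1.639 2.776 -4.063
v 1.832 2.959 -3.698
v 1.799 3.325 -3.436
v 0.751 -2.168 1.247
v 1.272 -1.733 1.487
v 1.189 -2.156 2.433
v 0.669 -2.592 2.193
v 0.832 -1.518 1.545
v 0.75 -1.941 2.491
v 0.355 -1.608 1.463
v 0.272 -2.031 2.409
v 0.063 -1.96 1.28
v -0.019 -2.383 2.227
v 0.093 -2.409 1.082
v 0.011 -2.832 2.028
v 0.431 -2.746 0.961
v 0.349 -3.169 1.907
v 0.919 -2.813 0.973
v 0.837 -3.236 1.92
v 1.328 -2.578 1.114
v 1.246 -3.001 2.061
v 1.468 -2.151 1.317
v 1.385 -2.574 2.263
f 2 1 5
f 2 5 3
f 3 5 6
f 3 6 4
f 5 1 7
f 5 7 6
f 6 7 8
f 6 8 4
f 7 1 9
f 7 9 8
f 8 9 10
f 8 10 4
f 9 1 11
f 9 11 10
f 10 11 12
f 10 12 4
f 11 1 13
f 11 13 12
f 12 13 14
f 12 14 4
f 13 1 15
f 13 15 14
f 14 15 16
f 14 16 4
f 15 1 17
f 15 17 16
f 16 17 18
f 16 18 4
f 17 1 19
f 17 19 18
f 18 19 20
f 18 20 4
f 19 1 21
f 19 21 20
f 20 21 22
f 20 22 4
f 21 1 23
f 21 23 22
f 22 23 24
f 22 24 4
f 23 1 25
f 23 25 24
f 24 25 26
f 24 26 4
f 25 1 27
f 25 27 26
f 26 27 28
f 26 28 4
f 27 1 29
f 27 29 28
f 28 29 30
f 28 30 4
f 29 1 31
f 29 31 30
f 30 31 32
f 30 32 4
f 31 1 33
f 31 33 32
f 32 33 34
f 32 34 4
f 33 1 2
f 33 2 34
f 34 2 3
f 34 3 4
f 36 35 38
f 36 38 37
f 38 35 39
f 38 39 37
f 39 35 40
f 39 40 37
f 40 35 41
f 40 41 37
f 41 35 42
f 41 42 37
f 42 35 43
f 42 43 37
f 43 35 44
f 43 44 37
f 44 35 45
f 44 45 37
f 45 35 36
f 45 36 37
f 47 46 50
f 47 50 48
f 48 50 51
f 48 51 49
f 50 46 52
f 50 52 51
f 51 52 53
f 51 53 49
f 52 46 54
f 52 54 53
f 53 54 55
f 53 55 49
f 54 46 56
f 54 56 55
f 55 56 57
f 55 57 49
f 56 46 58
f 56 58 57
f 57 58 59
f 57 59 49
f 58 46 60
f 58 60 59
f 59 60 61
f 59 61 49
f 60 46 62
f 60 62 61
f 61 62 63
f 61 63 49
f 62 46 64
f 62 64 63
f 63 64 65
f 63 65 49
f 64 46 47
f 64 47 65
f 65 47 48
f 65 48 49



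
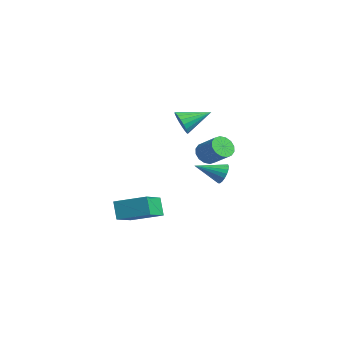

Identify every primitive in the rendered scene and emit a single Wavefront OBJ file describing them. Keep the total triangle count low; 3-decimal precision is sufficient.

v 2.244 -4.93 -4.301
v 1.616 -4.84 -3.166
v 1.043 -3.532 -5.077
v 0.415 -3.441 -3.942
v 3.545 -3.479 -3.698
v 2.917 -3.388 -2.563
v 2.344 -2.08 -4.474
v 1.716 -1.99 -3.339
v -2.938 1.608 0.472
v -2.492 1.824 -0.291
v -2.542 3.392 1.208
v -2.871 1.941 -0.372
v -3.263 1.992 -0.286
v -3.591 1.968 -0.049
v -3.789 1.871 0.29
v -3.819 1.723 0.666
v -3.674 1.552 1.003
v -3.384 1.392 1.235
v -3.004 1.275 1.316
v -2.612 1.223 1.23
v -2.284 1.248 0.994
v -2.086 1.344 0.654
v -2.056 1.493 0.278
v -2.201 1.664 -0.059
v 2.027 1.84 -2.011
v 2.357 1.468 -2.572
v 1.493 0.28 -1.289
v 2.6 1.49 -2.344
v 2.73 1.581 -2.051
v 2.72 1.724 -1.749
v 2.574 1.889 -1.499
v 2.319 2.045 -1.351
v 2.006 2.161 -1.333
v 1.697 2.212 -1.449
v 1.454 2.191 -1.677
v 1.324 2.099 -1.97
v 1.334 1.957 -2.272
v 1.48 1.791 -2.522
v 1.735 1.635 -2.67
v 2.048 1.52 -2.688
v -3.282 3.495 -2.447
v -2.767 3.056 -2.962
v -1.464 3.486 -2.028
v -1.978 3.925 -1.513
v -2.779 3.462 -3.132
v -1.476 3.891 -2.198
v -2.926 3.876 -3.118
v -1.623 4.306 -2.184
v -3.168 4.189 -2.925
v -1.865 4.619 -1.991
v -3.44 4.315 -2.603
v -2.137 4.745 -1.669
v -3.67 4.222 -2.24
v -2.367 4.652 -1.306
v -3.796 3.934 -1.932
v -2.493 4.364 -0.998
v -3.784 3.529 -1.762
v -2.481 3.958 -0.828
v -3.637 3.114 -1.776
v -2.334 3.544 -0.842
v -3.395 2.801 -1.969
v -2.092 3.231 -1.035
v -3.123 2.675 -2.291
v -1.82 3.105 -1.357
v -2.893 2.768 -2.654
v -1.59 3.198 -1.72
f 2 4 1
f 5 2 1
f 1 4 3
f 3 5 1
f 2 8 4
f 6 2 5
f 6 8 2
f 4 8 3
f 7 5 3
f 3 8 7
f 7 6 5
f 8 6 7
f 10 9 12
f 10 12 11
f 12 9 13
f 12 13 11
f 13 9 14
f 13 14 11
f 14 9 15
f 14 15 11
f 15 9 16
f 15 16 11
f 16 9 17
f 16 17 11
f 17 9 18
f 17 18 11
f 18 9 19
f 18 19 11
f 19 9 20
f 19 20 11
f 20 9 21
f 20 21 11
f 21 9 22
f 21 22 11
f 22 9 23
f 22 23 11
f 23 9 24
f 23 24 11
f 24 9 10
f 24 10 11
f 26 25 28
f 26 28 27
f 28 25 29
f 28 29 27
f 29 25 30
f 29 30 27
f 30 25 31
f 30 31 27
f 31 25 32
f 31 32 27
f 32 25 33
f 32 33 27
f 33 25 34
f 33 34 27
f 34 25 35
f 34 35 27
f 35 25 36
f 35 36 27
f 36 25 37
f 36 37 27
f 37 25 38
f 37 38 27
f 38 25 39
f 38 39 27
f 39 25 40
f 39 40 27
f 40 25 26
f 40 26 27
f 42 41 45
f 42 45 43
f 43 45 46
f 43 46 44
f 45 41 47
f 45 47 46
f 46 47 48
f 46 48 44
f 47 41 49
f 47 49 48
f 48 49 50
f 48 50 44
f 49 41 51
f 49 51 50
f 50 51 52
f 50 52 44
f 51 41 53
f 51 53 52
f 52 53 54
f 52 54 44
f 53 41 55
f 53 55 54
f 54 55 56
f 54 56 44
f 55 41 57
f 55 57 56
f 56 57 58
f 56 58 44
f 57 41 59
f 57 59 58
f 58 59 60
f 58 60 44
f 59 41 61
f 59 61 60
f 60 61 62
f 60 62 44
f 61 41 63
f 61 63 62
f 62 63 64
f 62 64 44
f 63 41 65
f 63 65 64
f 64 65 66
f 64 66 44
f 65 41 42
f 65 42 66
f 66 42 43
f 66 43 44



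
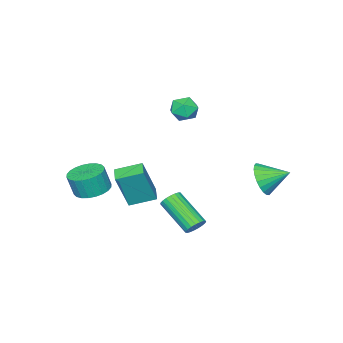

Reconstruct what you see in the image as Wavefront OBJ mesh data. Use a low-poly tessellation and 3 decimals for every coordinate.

v 2.142 2.765 0.235
v 2.711 2.779 0.345
v 2.527 1.069 1.514
v 1.958 1.055 1.405
v 2.622 2.912 0.525
v 2.438 1.202 1.695
v 2.45 3.019 0.655
v 2.266 1.309 1.825
v 2.225 3.083 0.713
v 2.041 1.373 1.883
v 1.985 3.092 0.688
v 1.801 1.382 1.858
v 1.773 3.044 0.585
v 1.589 1.334 1.754
v 1.624 2.948 0.421
v 1.44 1.238 1.591
v 1.565 2.82 0.225
v 1.381 1.11 1.395
v 1.605 2.683 0.031
v 1.421 0.973 1.201
v 1.739 2.56 -0.128
v 1.555 0.85 1.042
v 1.942 2.472 -0.224
v 1.758 0.762 0.946
v 2.18 2.435 -0.241
v 1.996 0.725 0.929
v 2.411 2.455 -0.175
v 2.227 0.745 0.995
v 2.596 2.529 -0.039
v 2.412 0.819 1.131
v 2.702 2.643 0.145
v 2.518 0.933 1.315
v -0.548 -2.102 -0.279
v 0.147 -2.342 1.763
v 0.128 -1.423 -0.429
v 0.823 -1.663 1.613
v 0.377 -3.117 -0.713
v 1.072 -3.357 1.329
v 1.053 -2.438 -0.863
v 1.748 -2.678 1.179
v 2.461 -3.493 0.503
v 3.035 -2.736 0.536
v 3.273 -2.971 1.751
v 2.699 -3.727 1.717
v 2.709 -2.585 0.629
v 2.948 -2.819 1.844
v 2.346 -2.571 0.703
v 2.585 -2.805 1.917
v 2.001 -2.698 0.746
v 2.239 -2.932 1.961
v 1.725 -2.946 0.752
v 1.963 -3.18 1.967
v 1.562 -3.277 0.72
v 1.8 -3.511 1.935
v 1.535 -3.641 0.656
v 1.773 -3.875 1.87
v 1.649 -3.983 0.567
v 1.888 -4.217 1.782
v 1.887 -4.249 0.469
v 2.125 -4.484 1.684
v 2.212 -4.401 0.376
v 2.451 -4.635 1.591
v 2.575 -4.415 0.303
v 2.814 -4.649 1.517
v 2.921 -4.288 0.259
v 3.159 -4.522 1.474
v 3.197 -4.04 0.253
v 3.435 -4.274 1.468
v 3.36 -3.709 0.285
v 3.598 -3.943 1.5
v 3.387 -3.345 0.35
v 3.625 -3.579 1.564
v 3.272 -3.003 0.438
v 3.511 -3.237 1.653
v -3.847 -2.368 3.338
v -3.087 -2.253 3.681
v -4.033 -3.467 4.119
v -3.273 -3.352 4.462
v -3.894 -2.809 4.625
v -3.779 -2.13 4.142
v -3.341 -3.59 3.658
v -3.226 -2.911 3.175
v -2.774 -3.009 3.878
v -3.116 -2.526 4.476
v -4.004 -3.194 3.324
v -4.346 -2.711 3.922
v -3.558 2.165 0.726
v -3.094 2.789 0.066
v -4.242 3.315 1.334
v -3.426 2.697 -0.134
v -3.778 2.524 -0.203
v -4.096 2.297 -0.13
v -4.332 2.049 0.073
v -4.451 1.819 0.375
v -4.433 1.641 0.731
v -4.283 1.544 1.086
v -4.021 1.541 1.387
v -3.69 1.632 1.586
v -3.338 1.805 1.655
v -3.02 2.033 1.583
v -2.783 2.281 1.38
v -2.665 2.511 1.077
v -2.682 2.688 0.722
v -2.833 2.786 0.366
f 2 1 5
f 2 5 3
f 3 5 6
f 3 6 4
f 5 1 7
f 5 7 6
f 6 7 8
f 6 8 4
f 7 1 9
f 7 9 8
f 8 9 10
f 8 10 4
f 9 1 11
f 9 11 10
f 10 11 12
f 10 12 4
f 11 1 13
f 11 13 12
f 12 13 14
f 12 14 4
f 13 1 15
f 13 15 14
f 14 15 16
f 14 16 4
f 15 1 17
f 15 17 16
f 16 17 18
f 16 18 4
f 17 1 19
f 17 19 18
f 18 19 20
f 18 20 4
f 19 1 21
f 19 21 20
f 20 21 22
f 20 22 4
f 21 1 23
f 21 23 22
f 22 23 24
f 22 24 4
f 23 1 25
f 23 25 24
f 24 25 26
f 24 26 4
f 25 1 27
f 25 27 26
f 26 27 28
f 26 28 4
f 27 1 29
f 27 29 28
f 28 29 30
f 28 30 4
f 29 1 31
f 29 31 30
f 30 31 32
f 30 32 4
f 31 1 2
f 31 2 32
f 32 2 3
f 32 3 4
f 34 36 33
f 37 34 33
f 33 36 35
f 35 37 33
f 34 40 36
f 38 34 37
f 38 40 34
f 36 40 35
f 39 37 35
f 35 40 39
f 39 38 37
f 40 38 39
f 42 41 45
f 42 45 43
f 43 45 46
f 43 46 44
f 45 41 47
f 45 47 46
f 46 47 48
f 46 48 44
f 47 41 49
f 47 49 48
f 48 49 50
f 48 50 44
f 49 41 51
f 49 51 50
f 50 51 52
f 50 52 44
f 51 41 53
f 51 53 52
f 52 53 54
f 52 54 44
f 53 41 55
f 53 55 54
f 54 55 56
f 54 56 44
f 55 41 57
f 55 57 56
f 56 57 58
f 56 58 44
f 57 41 59
f 57 59 58
f 58 59 60
f 58 60 44
f 59 41 61
f 59 61 60
f 60 61 62
f 60 62 44
f 61 41 63
f 61 63 62
f 62 63 64
f 62 64 44
f 63 41 65
f 63 65 64
f 64 65 66
f 64 66 44
f 65 41 67
f 65 67 66
f 66 67 68
f 66 68 44
f 67 41 69
f 67 69 68
f 68 69 70
f 68 70 44
f 69 41 71
f 69 71 70
f 70 71 72
f 70 72 44
f 71 41 73
f 71 73 72
f 72 73 74
f 72 74 44
f 73 41 42
f 73 42 74
f 74 42 43
f 74 43 44
f 75 86 80
f 75 80 76
f 75 76 82
f 75 82 85
f 75 85 86
f 76 80 84
f 80 86 79
f 86 85 77
f 85 82 81
f 82 76 83
f 78 84 79
f 78 79 77
f 78 77 81
f 78 81 83
f 78 83 84
f 79 84 80
f 77 79 86
f 81 77 85
f 83 81 82
f 84 83 76
f 88 87 90
f 88 90 89
f 90 87 91
f 90 91 89
f 91 87 92
f 91 92 89
f 92 87 93
f 92 93 89
f 93 87 94
f 93 94 89
f 94 87 95
f 94 95 89
f 95 87 96
f 95 96 89
f 96 87 97
f 96 97 89
f 97 87 98
f 97 98 89
f 98 87 99
f 98 99 89
f 99 87 100
f 99 100 89
f 100 87 101
f 100 101 89
f 101 87 102
f 101 102 89
f 102 87 103
f 102 103 89
f 103 87 104
f 103 104 89
f 104 87 88
f 104 88 89



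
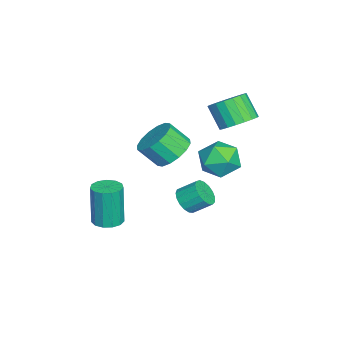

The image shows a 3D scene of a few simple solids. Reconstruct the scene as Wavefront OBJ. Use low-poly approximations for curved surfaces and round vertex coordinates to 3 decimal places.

v -0.925 0.401 -3.426
v -0.435 0.047 -2.95
v -0.445 0.964 -2.257
v -0.935 1.319 -2.734
v -0.215 0.226 -3.185
v -0.225 1.144 -2.492
v -0.158 0.446 -3.475
v -0.168 1.364 -2.783
v -0.277 0.655 -3.754
v -0.286 1.573 -3.062
v -0.544 0.807 -3.958
v -0.553 1.724 -3.266
v -0.898 0.865 -4.04
v -0.908 1.783 -3.348
v -1.259 0.817 -3.982
v -1.269 1.735 -3.289
v -1.543 0.674 -3.796
v -1.553 1.591 -3.103
v -1.686 0.468 -3.525
v -1.695 1.386 -2.833
v -1.654 0.247 -3.232
v -1.664 1.165 -2.539
v -1.456 0.061 -2.983
v -1.465 0.979 -2.291
v -1.135 -0.047 -2.836
v -1.145 0.871 -2.143
v -0.767 -0.052 -2.824
v -0.777 0.866 -2.131
v 2.788 -2.581 -2.414
v 3.531 -2.65 -2.342
v 3.316 -2.708 -0.193
v 2.572 -2.639 -0.266
v 3.449 -2.236 -2.339
v 3.234 -2.294 -0.19
v 3.157 -1.931 -2.36
v 2.942 -1.989 -0.211
v 2.748 -1.832 -2.398
v 2.533 -1.89 -0.25
v 2.352 -1.971 -2.441
v 2.136 -2.029 -0.293
v 2.093 -2.304 -2.476
v 1.878 -2.362 -0.328
v 2.056 -2.725 -2.491
v 1.84 -2.783 -0.343
v 2.25 -3.1 -2.482
v 2.035 -3.158 -0.334
v 2.616 -3.31 -2.451
v 2.4 -3.368 -0.303
v 3.035 -3.289 -2.408
v 2.82 -3.347 -0.26
v 3.377 -3.043 -2.368
v 3.161 -3.101 -0.219
v -1.632 -0.276 -0.595
v -0.699 0.12 -0.252
v -0.675 -0.829 0.777
v -1.608 -1.224 0.435
v -1.085 0.407 0.021
v -1.061 -0.541 1.051
v -1.618 0.511 0.13
v -1.594 -0.437 1.159
v -2.155 0.405 0.044
v -2.131 -0.544 1.074
v -2.552 0.116 -0.213
v -2.528 -0.833 0.817
v -2.702 -0.278 -0.572
v -2.678 -1.227 0.458
v -2.565 -0.671 -0.937
v -2.541 -1.62 0.092
v -2.179 -0.959 -1.211
v -2.155 -1.907 -0.181
v -1.646 -1.063 -1.319
v -1.622 -2.011 -0.29
v -1.109 -0.956 -1.234
v -1.085 -1.905 -0.204
v -0.712 -0.667 -0.977
v -0.688 -1.616 0.053
v -0.562 -0.273 -0.618
v -0.538 -1.222 0.412
v 0.817 2.884 1.356
v 1.819 3.293 1.205
v 1.521 1.327 1.815
v 2.523 1.736 1.664
v 1.91 2.088 2.497
v 1.475 3.05 2.214
v 1.865 1.57 0.806
v 1.43 2.532 0.523
v 2.468 2.48 0.865
v 2.495 2.801 1.91
v 0.845 1.819 1.11
v 0.872 2.14 2.155
v -1.464 2.79 1.881
v -0.76 3.128 2.456
v -1.371 2.468 3.593
v -2.076 2.13 3.019
v -1.058 3.439 2.476
v -1.669 2.78 3.614
v -1.437 3.622 2.379
v -2.048 2.962 3.516
v -1.821 3.64 2.183
v -2.432 2.98 3.32
v -2.134 3.49 1.927
v -2.746 2.83 3.065
v -2.315 3.201 1.662
v -2.927 2.541 2.8
v -2.328 2.83 1.441
v -2.939 2.171 2.578
v -2.169 2.452 1.307
v -2.78 1.792 2.444
v -1.871 2.14 1.286
v -2.482 1.481 2.424
v -1.492 1.958 1.384
v -2.103 1.298 2.521
v -1.108 1.94 1.58
v -1.719 1.28 2.717
v -0.794 2.09 1.835
v -1.406 1.43 2.973
v -0.613 2.379 2.1
v -1.225 1.719 3.238
v -0.601 2.749 2.322
v -1.212 2.09 3.459
f 2 1 5
f 2 5 3
f 3 5 6
f 3 6 4
f 5 1 7
f 5 7 6
f 6 7 8
f 6 8 4
f 7 1 9
f 7 9 8
f 8 9 10
f 8 10 4
f 9 1 11
f 9 11 10
f 10 11 12
f 10 12 4
f 11 1 13
f 11 13 12
f 12 13 14
f 12 14 4
f 13 1 15
f 13 15 14
f 14 15 16
f 14 16 4
f 15 1 17
f 15 17 16
f 16 17 18
f 16 18 4
f 17 1 19
f 17 19 18
f 18 19 20
f 18 20 4
f 19 1 21
f 19 21 20
f 20 21 22
f 20 22 4
f 21 1 23
f 21 23 22
f 22 23 24
f 22 24 4
f 23 1 25
f 23 25 24
f 24 25 26
f 24 26 4
f 25 1 27
f 25 27 26
f 26 27 28
f 26 28 4
f 27 1 2
f 27 2 28
f 28 2 3
f 28 3 4
f 30 29 33
f 30 33 31
f 31 33 34
f 31 34 32
f 33 29 35
f 33 35 34
f 34 35 36
f 34 36 32
f 35 29 37
f 35 37 36
f 36 37 38
f 36 38 32
f 37 29 39
f 37 39 38
f 38 39 40
f 38 40 32
f 39 29 41
f 39 41 40
f 40 41 42
f 40 42 32
f 41 29 43
f 41 43 42
f 42 43 44
f 42 44 32
f 43 29 45
f 43 45 44
f 44 45 46
f 44 46 32
f 45 29 47
f 45 47 46
f 46 47 48
f 46 48 32
f 47 29 49
f 47 49 48
f 48 49 50
f 48 50 32
f 49 29 51
f 49 51 50
f 50 51 52
f 50 52 32
f 51 29 30
f 51 30 52
f 52 30 31
f 52 31 32
f 54 53 57
f 54 57 55
f 55 57 58
f 55 58 56
f 57 53 59
f 57 59 58
f 58 59 60
f 58 60 56
f 59 53 61
f 59 61 60
f 60 61 62
f 60 62 56
f 61 53 63
f 61 63 62
f 62 63 64
f 62 64 56
f 63 53 65
f 63 65 64
f 64 65 66
f 64 66 56
f 65 53 67
f 65 67 66
f 66 67 68
f 66 68 56
f 67 53 69
f 67 69 68
f 68 69 70
f 68 70 56
f 69 53 71
f 69 71 70
f 70 71 72
f 70 72 56
f 71 53 73
f 71 73 72
f 72 73 74
f 72 74 56
f 73 53 75
f 73 75 74
f 74 75 76
f 74 76 56
f 75 53 77
f 75 77 76
f 76 77 78
f 76 78 56
f 77 53 54
f 77 54 78
f 78 54 55
f 78 55 56
f 79 90 84
f 79 84 80
f 79 80 86
f 79 86 89
f 79 89 90
f 80 84 88
f 84 90 83
f 90 89 81
f 89 86 85
f 86 80 87
f 82 88 83
f 82 83 81
f 82 81 85
f 82 85 87
f 82 87 88
f 83 88 84
f 81 83 90
f 85 81 89
f 87 85 86
f 88 87 80
f 92 91 95
f 92 95 93
f 93 95 96
f 93 96 94
f 95 91 97
f 95 97 96
f 96 97 98
f 96 98 94
f 97 91 99
f 97 99 98
f 98 99 100
f 98 100 94
f 99 91 101
f 99 101 100
f 100 101 102
f 100 102 94
f 101 91 103
f 101 103 102
f 102 103 104
f 102 104 94
f 103 91 105
f 103 105 104
f 104 105 106
f 104 106 94
f 105 91 107
f 105 107 106
f 106 107 108
f 106 108 94
f 107 91 109
f 107 109 108
f 108 109 110
f 108 110 94
f 109 91 111
f 109 111 110
f 110 111 112
f 110 112 94
f 111 91 113
f 111 113 112
f 112 113 114
f 112 114 94
f 113 91 115
f 113 115 114
f 114 115 116
f 114 116 94
f 115 91 117
f 115 117 116
f 116 117 118
f 116 118 94
f 117 91 119
f 117 119 118
f 118 119 120
f 118 120 94
f 119 91 92
f 119 92 120
f 120 92 93
f 120 93 94



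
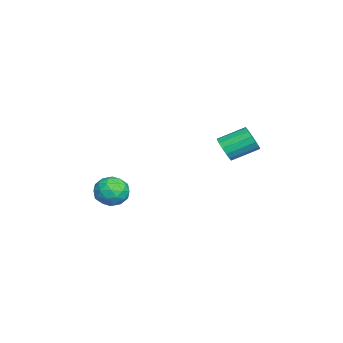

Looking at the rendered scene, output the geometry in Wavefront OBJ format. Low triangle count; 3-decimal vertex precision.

v -3.716 1.89 2.996
v -3.359 2.286 2.399
v -3.707 3.726 3.148
v -4.064 3.33 3.744
v -3.755 2.251 2.283
v -4.102 3.691 3.031
v -4.14 2.119 2.357
v -4.488 3.56 3.106
v -4.412 1.926 2.603
v -4.76 3.366 3.351
v -4.497 1.723 2.954
v -4.845 3.163 3.702
v -4.373 1.565 3.316
v -4.721 3.005 4.064
v -4.073 1.494 3.592
v -4.421 2.934 4.341
v -3.678 1.529 3.709
v -4.025 2.969 4.457
v -3.292 1.66 3.634
v -3.64 3.101 4.383
v -3.02 1.854 3.389
v -3.368 3.294 4.137
v -2.935 2.057 3.038
v -3.283 3.497 3.786
v -3.059 2.215 2.676
v -3.407 3.655 3.424
v -3.625 -3.043 -0.721
v -2.836 -3.534 -0.303
v -4.624 -4.286 -0.297
v -3.835 -4.777 0.121
v -4.191 -3.925 0.553
v -3.574 -3.157 0.291
v -3.886 -4.663 -0.891
v -3.269 -3.895 -1.153
v -2.997 -4.536 -0.408
v -3.185 -4.08 0.484
v -4.275 -3.74 -1.084
v -4.463 -3.284 -0.192
v -3.143 -3.179 -0.55
v -4.317 -4.641 -0.05
v -4.527 -4.14 0.204
v -4.062 -4.429 0.449
v -3.577 -2.957 -0.2
v -3.112 -3.247 0.045
v -3.909 -3.476 0.549
v -4.348 -4.573 -0.645
v -3.883 -4.863 -0.4
v -3.398 -3.391 -1.049
v -2.933 -3.68 -0.804
v -3.551 -4.344 -1.149
v -2.773 -4.057 -0.366
v -3.361 -4.788 -0.116
v -3.391 -4.721 -0.711
v -3.028 -4.269 -0.865
v -2.884 -3.789 0.159
v -3.471 -4.52 0.409
v -3.681 -4.019 0.663
v -3.318 -3.567 0.508
v -2.979 -4.378 0.097
v -3.989 -3.3 -1.009
v -4.576 -4.031 -0.759
v -4.142 -4.253 -1.108
v -3.779 -3.801 -1.263
v -4.099 -3.032 -0.484
v -4.687 -3.763 -0.234
v -4.432 -3.551 0.265
v -4.069 -3.099 0.111
v -4.481 -3.442 -0.697
f 2 1 5
f 2 5 3
f 3 5 6
f 3 6 4
f 5 1 7
f 5 7 6
f 6 7 8
f 6 8 4
f 7 1 9
f 7 9 8
f 8 9 10
f 8 10 4
f 9 1 11
f 9 11 10
f 10 11 12
f 10 12 4
f 11 1 13
f 11 13 12
f 12 13 14
f 12 14 4
f 13 1 15
f 13 15 14
f 14 15 16
f 14 16 4
f 15 1 17
f 15 17 16
f 16 17 18
f 16 18 4
f 17 1 19
f 17 19 18
f 18 19 20
f 18 20 4
f 19 1 21
f 19 21 20
f 20 21 22
f 20 22 4
f 21 1 23
f 21 23 22
f 22 23 24
f 22 24 4
f 23 1 25
f 23 25 24
f 24 25 26
f 24 26 4
f 25 1 2
f 25 2 26
f 26 2 3
f 26 3 4
f 27 64 43
f 64 38 67
f 43 67 32
f 64 67 43
f 27 43 39
f 43 32 44
f 39 44 28
f 43 44 39
f 27 39 48
f 39 28 49
f 48 49 34
f 39 49 48
f 27 48 60
f 48 34 63
f 60 63 37
f 48 63 60
f 27 60 64
f 60 37 68
f 64 68 38
f 60 68 64
f 28 44 55
f 44 32 58
f 55 58 36
f 44 58 55
f 32 67 45
f 67 38 66
f 45 66 31
f 67 66 45
f 38 68 65
f 68 37 61
f 65 61 29
f 68 61 65
f 37 63 62
f 63 34 50
f 62 50 33
f 63 50 62
f 34 49 54
f 49 28 51
f 54 51 35
f 49 51 54
f 30 56 42
f 56 36 57
f 42 57 31
f 56 57 42
f 30 42 40
f 42 31 41
f 40 41 29
f 42 41 40
f 30 40 47
f 40 29 46
f 47 46 33
f 40 46 47
f 30 47 52
f 47 33 53
f 52 53 35
f 47 53 52
f 30 52 56
f 52 35 59
f 56 59 36
f 52 59 56
f 31 57 45
f 57 36 58
f 45 58 32
f 57 58 45
f 29 41 65
f 41 31 66
f 65 66 38
f 41 66 65
f 33 46 62
f 46 29 61
f 62 61 37
f 46 61 62
f 35 53 54
f 53 33 50
f 54 50 34
f 53 50 54
f 36 59 55
f 59 35 51
f 55 51 28
f 59 51 55



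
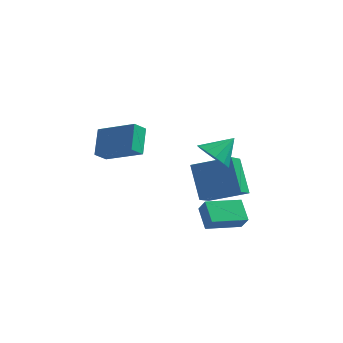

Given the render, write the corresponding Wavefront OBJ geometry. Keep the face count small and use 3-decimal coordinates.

v -2.291 -1.13 -0.653
v -2.485 0.061 0.337
v -4.202 -0.688 -1.558
v -4.395 0.503 -0.569
v -1.905 -0.603 -1.211
v -2.098 0.588 -0.222
v -3.815 -0.161 -2.117
v -4.009 1.03 -1.127
v -0.069 2.745 -3.763
v -0.17 1.34 -2.829
v 1.817 3.048 -3.103
v 1.715 1.643 -2.17
v 0.665 1.637 -5.35
v 0.563 0.232 -4.417
v 2.55 1.94 -4.691
v 2.449 0.535 -3.757
v 1.71 -1.877 -0.081
v 2.419 -1.839 -0.727
v 2.47 -1.063 0.801
v 2.094 -1.42 -0.833
v 1.647 -1.146 -0.7
v 1.22 -1.104 -0.371
v 0.948 -1.308 0.05
v 0.919 -1.692 0.43
v 1.14 -2.134 0.648
v 1.543 -2.495 0.634
v 1.999 -2.66 0.393
v 2.363 -2.576 0.002
v 2.519 -2.27 -0.415
v 1.532 -2.541 -4.435
v 0.984 -1.62 -3.773
v 2.954 -1.467 -4.751
v 2.406 -0.546 -4.089
v 1.914 -2.834 -3.711
v 1.366 -1.913 -3.049
v 3.336 -1.76 -4.027
v 2.788 -0.839 -3.365
f 2 4 1
f 5 2 1
f 1 4 3
f 3 5 1
f 2 8 4
f 6 2 5
f 6 8 2
f 4 8 3
f 7 5 3
f 3 8 7
f 7 6 5
f 8 6 7
f 10 12 9
f 13 10 9
f 9 12 11
f 11 13 9
f 10 16 12
f 14 10 13
f 14 16 10
f 12 16 11
f 15 13 11
f 11 16 15
f 15 14 13
f 16 14 15
f 18 17 20
f 18 20 19
f 20 17 21
f 20 21 19
f 21 17 22
f 21 22 19
f 22 17 23
f 22 23 19
f 23 17 24
f 23 24 19
f 24 17 25
f 24 25 19
f 25 17 26
f 25 26 19
f 26 17 27
f 26 27 19
f 27 17 28
f 27 28 19
f 28 17 29
f 28 29 19
f 29 17 18
f 29 18 19
f 31 33 30
f 34 31 30
f 30 33 32
f 32 34 30
f 31 37 33
f 35 31 34
f 35 37 31
f 33 37 32
f 36 34 32
f 32 37 36
f 36 35 34
f 37 35 36



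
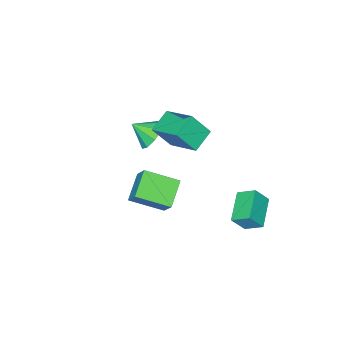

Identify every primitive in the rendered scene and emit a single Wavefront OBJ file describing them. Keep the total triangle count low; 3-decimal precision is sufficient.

v 2.298 1.81 -1.813
v 1.024 1.198 -0.981
v 2.624 2.636 -0.706
v 1.35 2.024 0.126
v 3.43 0.416 -1.106
v 2.156 -0.196 -0.274
v 3.756 1.242 0.001
v 2.482 0.63 0.833
v -1.361 -2.592 -0.978
v -0.787 -1.862 -0.555
v -0.739 -3.508 -0.242
v -1.368 -1.956 -0.181
v -1.946 -2.347 -0.18
v -2.25 -2.852 -0.553
v -2.138 -3.236 -1.125
v -1.662 -3.318 -1.628
v -1.045 -3.061 -1.828
v -0.576 -2.584 -1.63
v -0.474 -2.11 -1.127
v -1.074 0.045 1.63
v -0.933 1.921 2.495
v 0.172 0.224 1.04
v 0.313 2.1 1.905
v -0.373 -0.6 2.915
v -0.232 1.276 3.78
v 0.873 -0.421 2.325
v 1.014 1.455 3.19
v -2.776 3.088 -3.831
v -3.12 4.026 -3.242
v -1.31 4.022 -4.463
v -1.654 4.96 -3.874
v -2.126 2.72 -2.866
v -2.47 3.658 -2.277
v -0.66 3.654 -3.498
v -1.004 4.592 -2.909
f 2 4 1
f 5 2 1
f 1 4 3
f 3 5 1
f 2 8 4
f 6 2 5
f 6 8 2
f 4 8 3
f 7 5 3
f 3 8 7
f 7 6 5
f 8 6 7
f 10 9 12
f 10 12 11
f 12 9 13
f 12 13 11
f 13 9 14
f 13 14 11
f 14 9 15
f 14 15 11
f 15 9 16
f 15 16 11
f 16 9 17
f 16 17 11
f 17 9 18
f 17 18 11
f 18 9 19
f 18 19 11
f 19 9 10
f 19 10 11
f 21 23 20
f 24 21 20
f 20 23 22
f 22 24 20
f 21 27 23
f 25 21 24
f 25 27 21
f 23 27 22
f 26 24 22
f 22 27 26
f 26 25 24
f 27 25 26
f 29 31 28
f 32 29 28
f 28 31 30
f 30 32 28
f 29 35 31
f 33 29 32
f 33 35 29
f 31 35 30
f 34 32 30
f 30 35 34
f 34 33 32
f 35 33 34



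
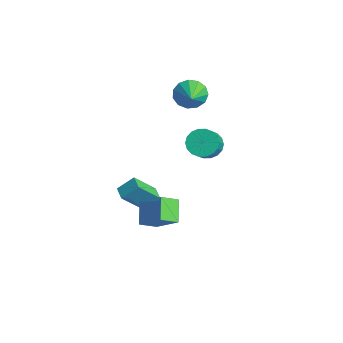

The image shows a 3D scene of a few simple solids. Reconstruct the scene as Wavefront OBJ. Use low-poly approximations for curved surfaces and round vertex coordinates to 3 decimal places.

v 1.258 -3.843 -1.974
v 2.661 -3.232 -0.686
v 1.349 -2.794 -2.57
v 2.751 -2.183 -1.282
v 2.329 -4.437 -2.858
v 3.731 -3.826 -1.57
v 2.419 -3.388 -3.454
v 3.822 -2.777 -2.166
v -1.813 -2.364 -4.828
v -1.866 -3.713 -3.298
v -1.521 -1.419 -3.984
v -1.574 -2.767 -2.454
v -0.926 -2.533 -4.946
v -0.979 -3.881 -3.416
v -0.634 -1.587 -4.102
v -0.687 -2.936 -2.572
v 1.847 0.061 1.937
v 2.573 0.613 1.751
v 3.498 -0.21 2.916
v 2.773 -0.761 3.103
v 2.376 0.818 2.052
v 3.301 -0.005 3.217
v 2.075 0.873 2.33
v 3 0.05 3.495
v 1.728 0.768 2.531
v 2.654 -0.055 3.696
v 1.406 0.522 2.614
v 2.331 -0.3 3.779
v 1.17 0.186 2.563
v 2.095 -0.637 3.728
v 1.069 -0.176 2.388
v 1.994 -0.998 3.553
v 1.122 -0.49 2.124
v 2.047 -1.313 3.289
v 1.319 -0.695 1.823
v 2.244 -1.518 2.988
v 1.62 -0.75 1.545
v 2.545 -1.573 2.71
v 1.966 -0.645 1.344
v 2.892 -1.468 2.509
v 2.289 -0.4 1.261
v 3.214 -1.222 2.426
v 2.525 -0.063 1.312
v 3.45 -0.886 2.477
v 2.626 0.298 1.487
v 3.551 -0.524 2.652
v -1.646 0.895 3.486
v -1.13 1.066 2.623
v -0.514 0.345 4.054
v -1.064 1.536 2.947
v -1.183 1.802 3.442
v -1.449 1.781 3.951
v -1.777 1.478 4.313
v -2.064 0.99 4.412
v -2.218 0.471 4.217
v -2.19 0.087 3.79
v -1.99 -0.04 3.267
v -1.68 0.129 2.813
v -1.36 0.541 2.573
f 2 4 1
f 5 2 1
f 1 4 3
f 3 5 1
f 2 8 4
f 6 2 5
f 6 8 2
f 4 8 3
f 7 5 3
f 3 8 7
f 7 6 5
f 8 6 7
f 10 12 9
f 13 10 9
f 9 12 11
f 11 13 9
f 10 16 12
f 14 10 13
f 14 16 10
f 12 16 11
f 15 13 11
f 11 16 15
f 15 14 13
f 16 14 15
f 18 17 21
f 18 21 19
f 19 21 22
f 19 22 20
f 21 17 23
f 21 23 22
f 22 23 24
f 22 24 20
f 23 17 25
f 23 25 24
f 24 25 26
f 24 26 20
f 25 17 27
f 25 27 26
f 26 27 28
f 26 28 20
f 27 17 29
f 27 29 28
f 28 29 30
f 28 30 20
f 29 17 31
f 29 31 30
f 30 31 32
f 30 32 20
f 31 17 33
f 31 33 32
f 32 33 34
f 32 34 20
f 33 17 35
f 33 35 34
f 34 35 36
f 34 36 20
f 35 17 37
f 35 37 36
f 36 37 38
f 36 38 20
f 37 17 39
f 37 39 38
f 38 39 40
f 38 40 20
f 39 17 41
f 39 41 40
f 40 41 42
f 40 42 20
f 41 17 43
f 41 43 42
f 42 43 44
f 42 44 20
f 43 17 45
f 43 45 44
f 44 45 46
f 44 46 20
f 45 17 18
f 45 18 46
f 46 18 19
f 46 19 20
f 48 47 50
f 48 50 49
f 50 47 51
f 50 51 49
f 51 47 52
f 51 52 49
f 52 47 53
f 52 53 49
f 53 47 54
f 53 54 49
f 54 47 55
f 54 55 49
f 55 47 56
f 55 56 49
f 56 47 57
f 56 57 49
f 57 47 58
f 57 58 49
f 58 47 59
f 58 59 49
f 59 47 48
f 59 48 49



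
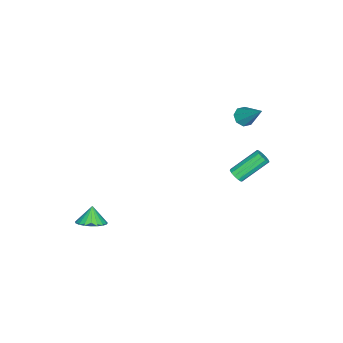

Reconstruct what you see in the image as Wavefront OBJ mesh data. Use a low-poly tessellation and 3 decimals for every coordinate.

v -0.567 3.111 -0.53
v -0.271 3.508 -0.651
v -1.337 4.667 0.55
v -1.633 4.269 0.67
v -0.486 3.507 -0.841
v -1.552 4.666 0.36
v -0.727 3.38 -0.933
v -1.793 4.539 0.268
v -0.917 3.168 -0.897
v -1.983 4.326 0.304
v -0.996 2.937 -0.744
v -2.062 4.096 0.456
v -0.939 2.762 -0.524
v -2.005 3.92 0.677
v -0.764 2.697 -0.306
v -1.83 3.856 0.895
v -0.526 2.764 -0.159
v -1.592 3.922 1.042
v -0.301 2.94 -0.13
v -1.367 4.099 1.071
v -0.161 3.171 -0.228
v -1.227 4.33 0.973
v -0.149 3.383 -0.422
v -1.216 4.541 0.779
v -2.607 2.772 2.801
v -2.272 2.282 3.066
v -1.953 4.008 4.259
v -2.005 2.536 2.731
v -2.091 2.928 2.437
v -2.479 3.229 2.356
v -2.942 3.262 2.536
v -3.208 3.008 2.87
v -3.123 2.616 3.164
v -2.735 2.315 3.245
v 3.915 -3.558 -3.149
v 4.686 -3.624 -2.709
v 3.365 -3.722 -2.211
v 4.615 -3.261 -2.687
v 4.424 -2.95 -2.745
v 4.144 -2.744 -2.873
v 3.825 -2.678 -3.048
v 3.521 -2.765 -3.241
v 3.286 -2.989 -3.418
v 3.159 -3.311 -3.549
v 3.163 -3.676 -3.61
v 3.297 -4.021 -3.592
v 3.538 -4.285 -3.497
v 3.844 -4.424 -3.342
v 4.162 -4.413 -3.154
v 4.438 -4.254 -2.965
v 4.623 -3.975 -2.808
f 2 1 5
f 2 5 3
f 3 5 6
f 3 6 4
f 5 1 7
f 5 7 6
f 6 7 8
f 6 8 4
f 7 1 9
f 7 9 8
f 8 9 10
f 8 10 4
f 9 1 11
f 9 11 10
f 10 11 12
f 10 12 4
f 11 1 13
f 11 13 12
f 12 13 14
f 12 14 4
f 13 1 15
f 13 15 14
f 14 15 16
f 14 16 4
f 15 1 17
f 15 17 16
f 16 17 18
f 16 18 4
f 17 1 19
f 17 19 18
f 18 19 20
f 18 20 4
f 19 1 21
f 19 21 20
f 20 21 22
f 20 22 4
f 21 1 23
f 21 23 22
f 22 23 24
f 22 24 4
f 23 1 2
f 23 2 24
f 24 2 3
f 24 3 4
f 26 25 28
f 26 28 27
f 28 25 29
f 28 29 27
f 29 25 30
f 29 30 27
f 30 25 31
f 30 31 27
f 31 25 32
f 31 32 27
f 32 25 33
f 32 33 27
f 33 25 34
f 33 34 27
f 34 25 26
f 34 26 27
f 36 35 38
f 36 38 37
f 38 35 39
f 38 39 37
f 39 35 40
f 39 40 37
f 40 35 41
f 40 41 37
f 41 35 42
f 41 42 37
f 42 35 43
f 42 43 37
f 43 35 44
f 43 44 37
f 44 35 45
f 44 45 37
f 45 35 46
f 45 46 37
f 46 35 47
f 46 47 37
f 47 35 48
f 47 48 37
f 48 35 49
f 48 49 37
f 49 35 50
f 49 50 37
f 50 35 51
f 50 51 37
f 51 35 36
f 51 36 37

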